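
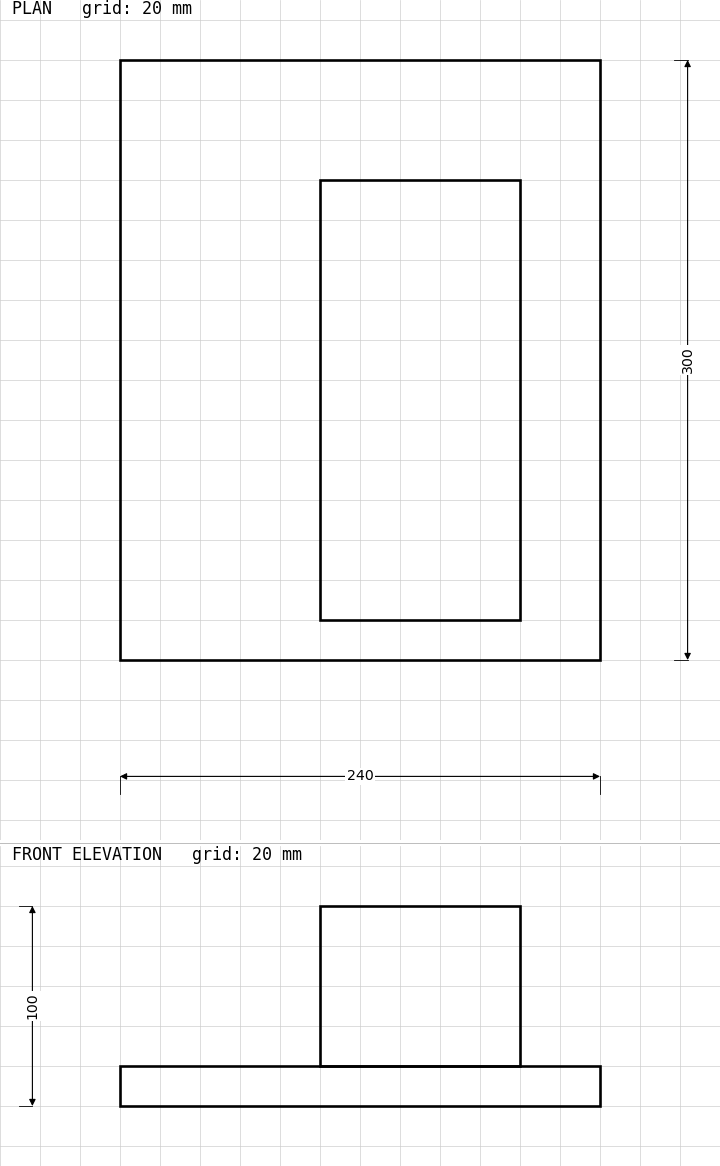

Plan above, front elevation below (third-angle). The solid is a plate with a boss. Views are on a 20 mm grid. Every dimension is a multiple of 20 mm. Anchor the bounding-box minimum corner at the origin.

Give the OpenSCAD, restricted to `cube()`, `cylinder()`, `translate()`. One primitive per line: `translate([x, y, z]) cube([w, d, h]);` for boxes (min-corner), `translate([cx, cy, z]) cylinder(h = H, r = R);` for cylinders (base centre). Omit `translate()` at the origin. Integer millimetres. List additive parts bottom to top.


cube([240, 300, 20]);
translate([100, 20, 20]) cube([100, 220, 80]);


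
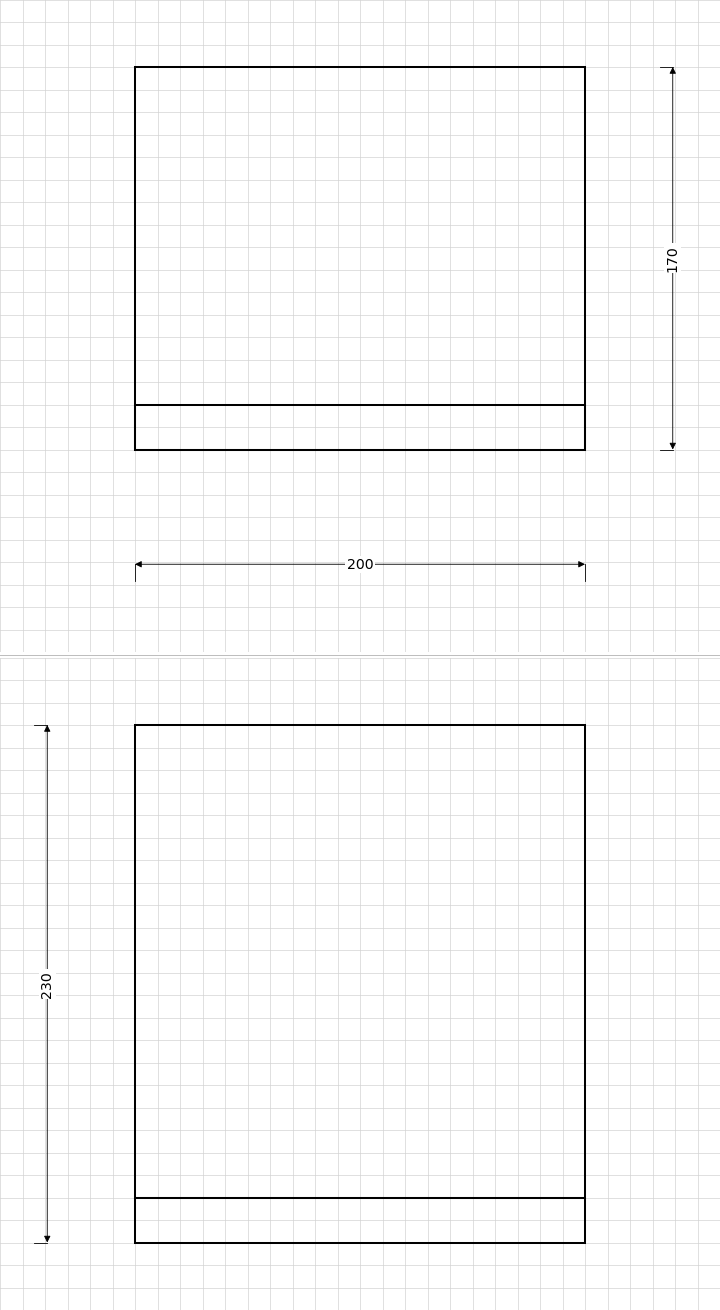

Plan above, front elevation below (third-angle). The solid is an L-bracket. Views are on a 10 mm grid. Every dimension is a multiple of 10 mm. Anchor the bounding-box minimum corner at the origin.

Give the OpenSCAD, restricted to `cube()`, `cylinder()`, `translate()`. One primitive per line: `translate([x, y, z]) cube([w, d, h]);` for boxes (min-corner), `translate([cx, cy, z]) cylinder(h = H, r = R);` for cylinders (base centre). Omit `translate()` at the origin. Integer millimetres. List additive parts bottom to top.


cube([200, 170, 20]);
translate([0, 0, 20]) cube([200, 20, 210]);


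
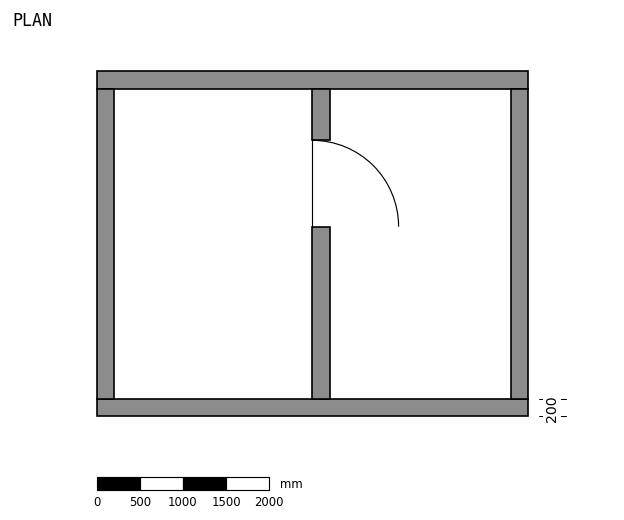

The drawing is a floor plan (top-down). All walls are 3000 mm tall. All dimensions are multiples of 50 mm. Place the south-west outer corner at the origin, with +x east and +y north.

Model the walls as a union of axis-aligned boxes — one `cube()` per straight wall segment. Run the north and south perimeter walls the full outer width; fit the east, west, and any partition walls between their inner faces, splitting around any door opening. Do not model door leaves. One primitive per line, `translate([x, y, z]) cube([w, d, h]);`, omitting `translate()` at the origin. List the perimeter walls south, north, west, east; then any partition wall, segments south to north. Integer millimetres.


cube([5000, 200, 3000]);
translate([0, 3800, 0]) cube([5000, 200, 3000]);
translate([0, 200, 0]) cube([200, 3600, 3000]);
translate([4800, 200, 0]) cube([200, 3600, 3000]);
translate([2500, 200, 0]) cube([200, 2000, 3000]);
translate([2500, 3200, 0]) cube([200, 600, 3000]);


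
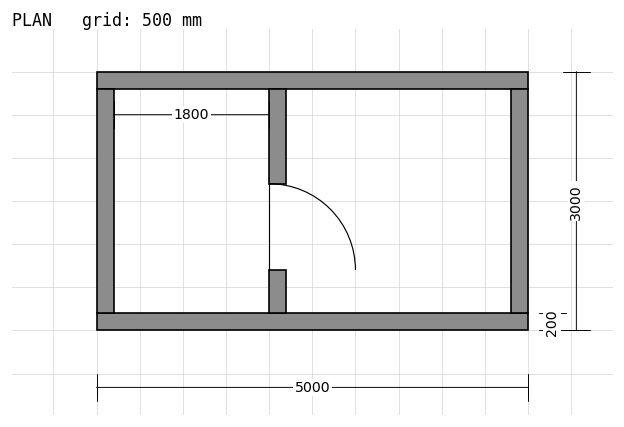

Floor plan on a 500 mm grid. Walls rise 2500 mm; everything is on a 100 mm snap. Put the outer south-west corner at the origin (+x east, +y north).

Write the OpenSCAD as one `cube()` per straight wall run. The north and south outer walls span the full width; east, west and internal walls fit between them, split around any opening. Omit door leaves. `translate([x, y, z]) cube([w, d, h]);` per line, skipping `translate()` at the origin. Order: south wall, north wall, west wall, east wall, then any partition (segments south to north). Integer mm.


cube([5000, 200, 2500]);
translate([0, 2800, 0]) cube([5000, 200, 2500]);
translate([0, 200, 0]) cube([200, 2600, 2500]);
translate([4800, 200, 0]) cube([200, 2600, 2500]);
translate([2000, 200, 0]) cube([200, 500, 2500]);
translate([2000, 1700, 0]) cube([200, 1100, 2500]);


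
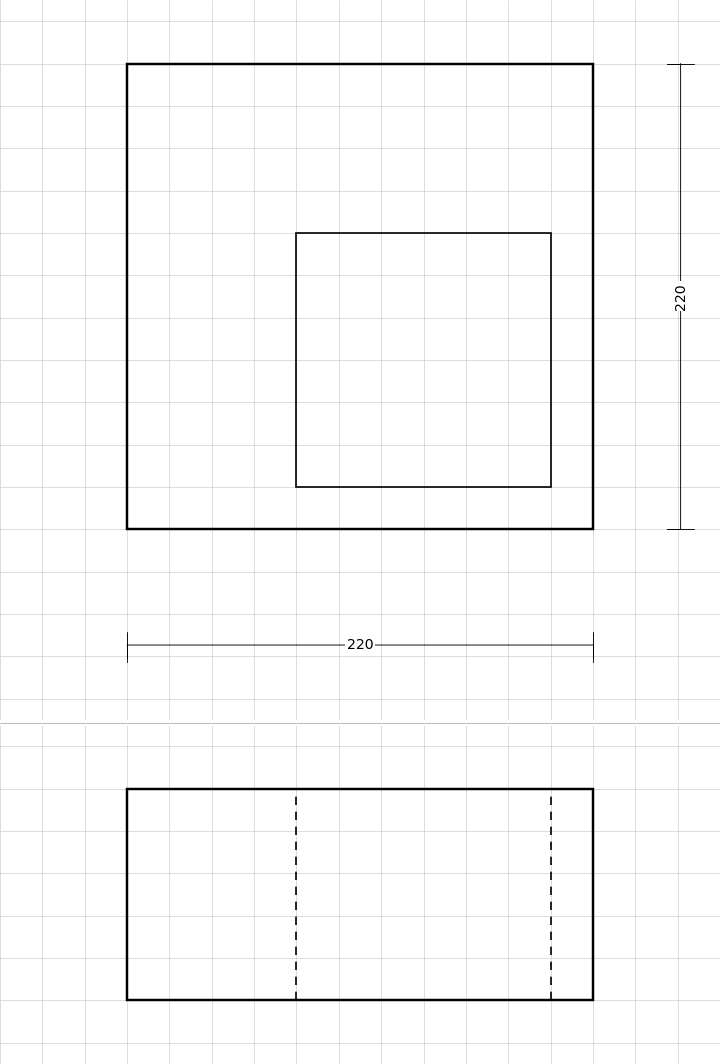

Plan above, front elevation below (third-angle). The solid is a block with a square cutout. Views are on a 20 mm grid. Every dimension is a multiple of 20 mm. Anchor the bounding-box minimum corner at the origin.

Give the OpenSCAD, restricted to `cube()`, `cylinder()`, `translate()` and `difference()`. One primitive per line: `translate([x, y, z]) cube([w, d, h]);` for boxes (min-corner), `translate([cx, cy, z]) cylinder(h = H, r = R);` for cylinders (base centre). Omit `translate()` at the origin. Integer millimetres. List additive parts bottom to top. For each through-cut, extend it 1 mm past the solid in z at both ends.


difference() {
  cube([220, 220, 100]);
  translate([80, 20, -1]) cube([120, 120, 102]);
}


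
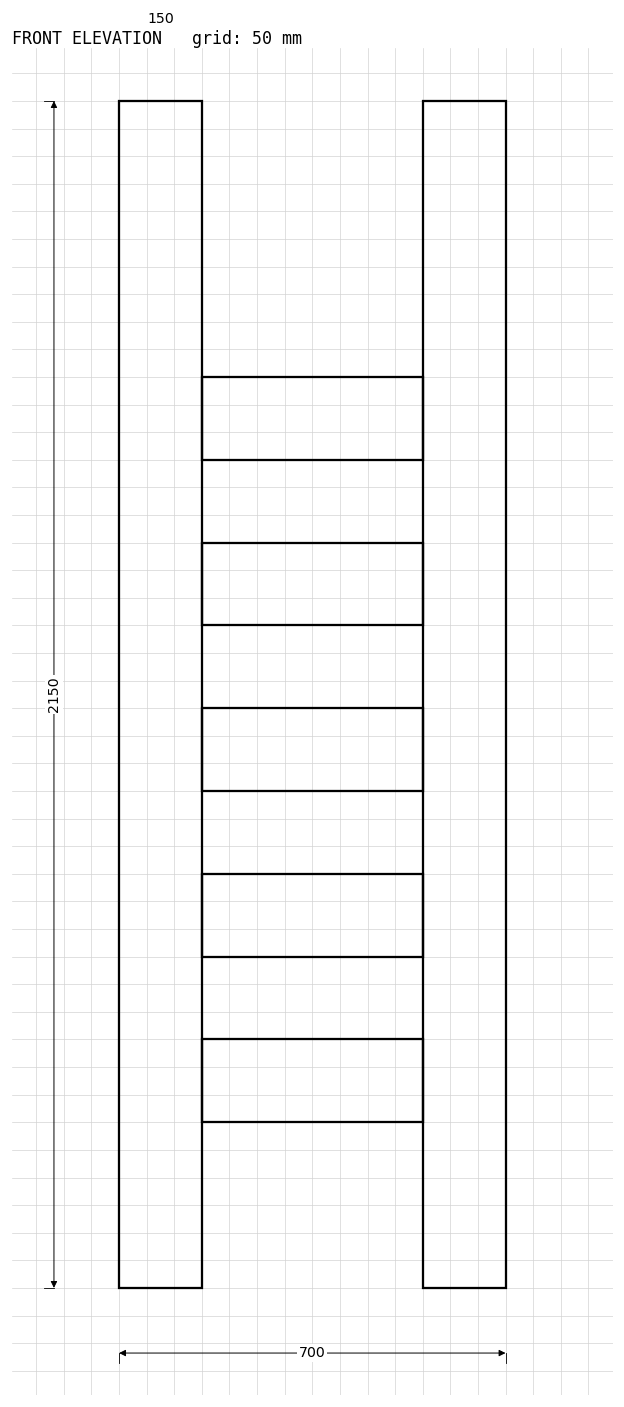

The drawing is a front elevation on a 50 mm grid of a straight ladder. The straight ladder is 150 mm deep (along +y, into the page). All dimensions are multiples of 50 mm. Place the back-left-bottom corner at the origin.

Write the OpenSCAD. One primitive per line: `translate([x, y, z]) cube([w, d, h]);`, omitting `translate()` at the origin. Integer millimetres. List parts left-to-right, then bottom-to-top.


cube([150, 150, 2150]);
translate([150, 0, 300]) cube([400, 150, 150]);
translate([150, 0, 600]) cube([400, 150, 150]);
translate([150, 0, 900]) cube([400, 150, 150]);
translate([150, 0, 1200]) cube([400, 150, 150]);
translate([150, 0, 1500]) cube([400, 150, 150]);
translate([550, 0, 0]) cube([150, 150, 2150]);


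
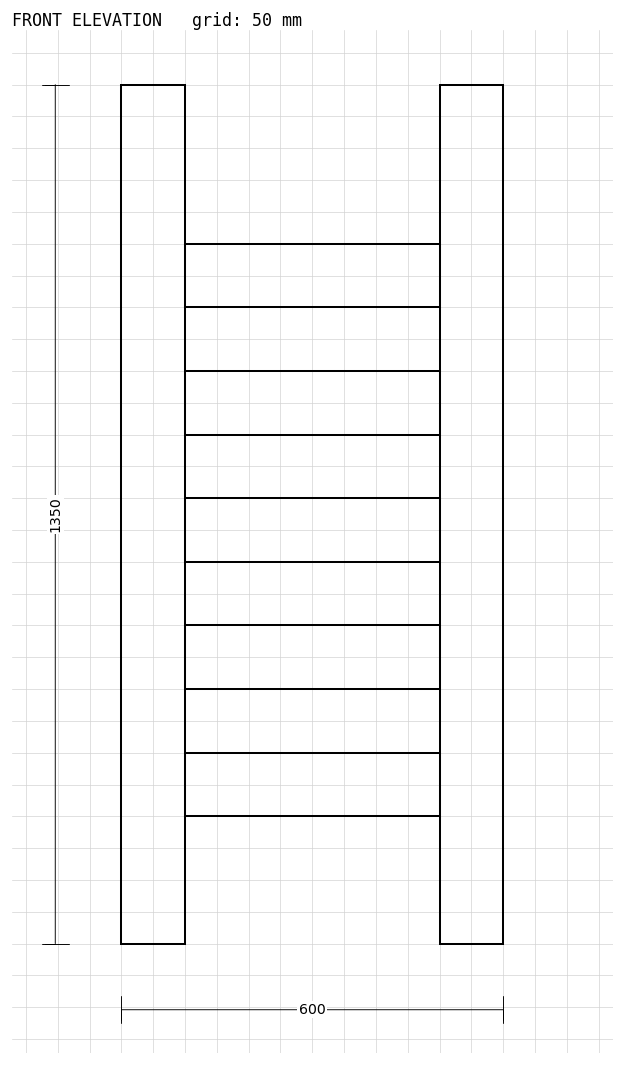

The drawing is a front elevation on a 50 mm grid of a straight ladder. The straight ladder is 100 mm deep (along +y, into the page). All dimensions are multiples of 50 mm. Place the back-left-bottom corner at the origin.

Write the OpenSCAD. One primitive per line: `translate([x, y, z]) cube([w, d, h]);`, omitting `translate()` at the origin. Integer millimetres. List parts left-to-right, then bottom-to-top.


cube([100, 100, 1350]);
translate([100, 0, 200]) cube([400, 100, 100]);
translate([100, 0, 400]) cube([400, 100, 100]);
translate([100, 0, 600]) cube([400, 100, 100]);
translate([100, 0, 800]) cube([400, 100, 100]);
translate([100, 0, 1000]) cube([400, 100, 100]);
translate([500, 0, 0]) cube([100, 100, 1350]);


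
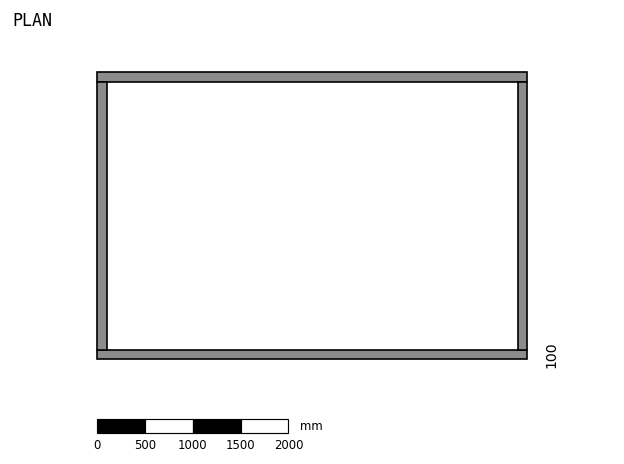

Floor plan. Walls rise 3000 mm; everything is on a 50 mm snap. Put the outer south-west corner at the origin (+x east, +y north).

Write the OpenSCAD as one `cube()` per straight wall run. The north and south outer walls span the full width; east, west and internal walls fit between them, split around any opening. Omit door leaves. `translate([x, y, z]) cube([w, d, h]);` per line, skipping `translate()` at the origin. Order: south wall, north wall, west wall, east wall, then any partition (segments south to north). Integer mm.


cube([4500, 100, 3000]);
translate([0, 2900, 0]) cube([4500, 100, 3000]);
translate([0, 100, 0]) cube([100, 2800, 3000]);
translate([4400, 100, 0]) cube([100, 2800, 3000]);


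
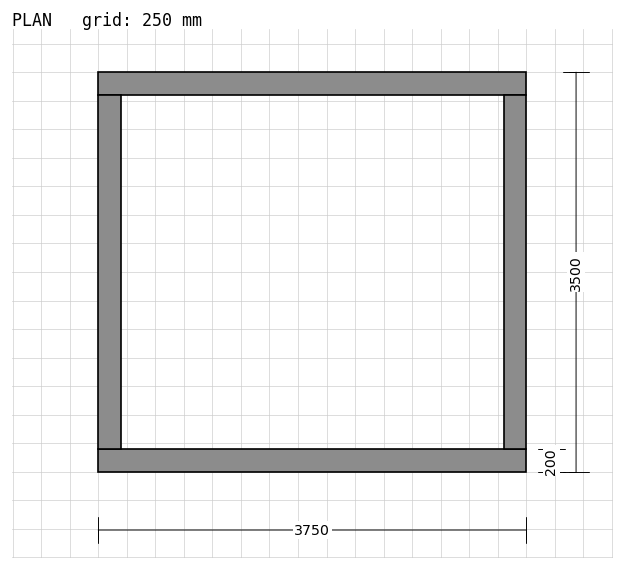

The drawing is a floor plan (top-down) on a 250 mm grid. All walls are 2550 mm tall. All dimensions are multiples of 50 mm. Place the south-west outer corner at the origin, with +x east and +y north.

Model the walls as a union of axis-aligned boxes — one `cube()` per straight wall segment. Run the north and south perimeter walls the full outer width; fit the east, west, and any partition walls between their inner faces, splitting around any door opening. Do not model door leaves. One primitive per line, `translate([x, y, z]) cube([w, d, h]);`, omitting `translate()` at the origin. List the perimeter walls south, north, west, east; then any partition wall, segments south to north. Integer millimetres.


cube([3750, 200, 2550]);
translate([0, 3300, 0]) cube([3750, 200, 2550]);
translate([0, 200, 0]) cube([200, 3100, 2550]);
translate([3550, 200, 0]) cube([200, 3100, 2550]);


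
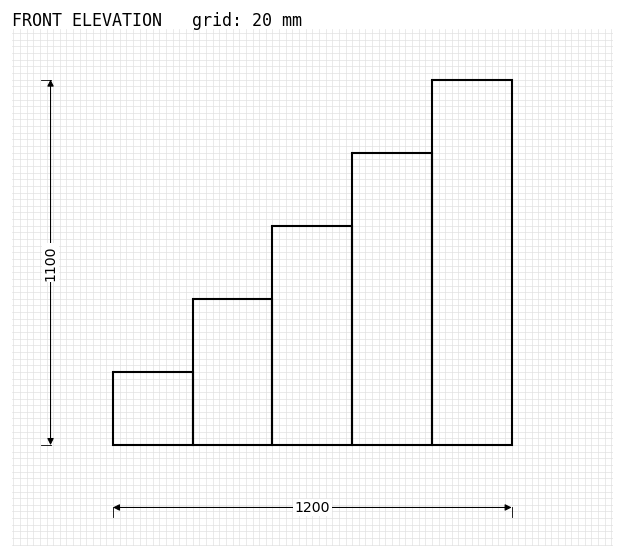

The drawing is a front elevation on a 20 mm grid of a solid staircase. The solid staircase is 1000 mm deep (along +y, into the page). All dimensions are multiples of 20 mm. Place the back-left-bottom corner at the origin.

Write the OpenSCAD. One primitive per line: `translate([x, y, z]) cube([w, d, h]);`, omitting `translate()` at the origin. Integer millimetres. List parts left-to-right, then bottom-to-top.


cube([240, 1000, 220]);
translate([240, 0, 0]) cube([240, 1000, 440]);
translate([480, 0, 0]) cube([240, 1000, 660]);
translate([720, 0, 0]) cube([240, 1000, 880]);
translate([960, 0, 0]) cube([240, 1000, 1100]);


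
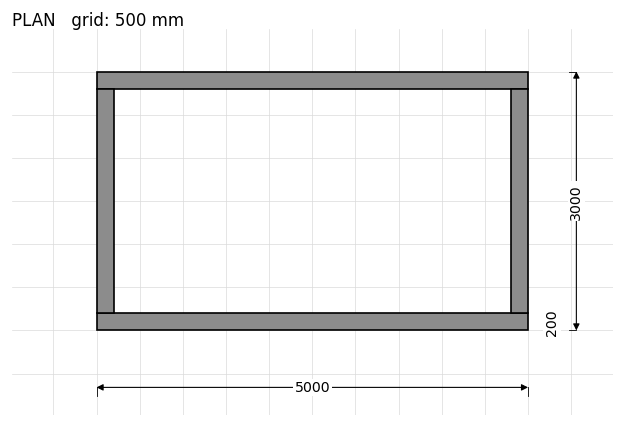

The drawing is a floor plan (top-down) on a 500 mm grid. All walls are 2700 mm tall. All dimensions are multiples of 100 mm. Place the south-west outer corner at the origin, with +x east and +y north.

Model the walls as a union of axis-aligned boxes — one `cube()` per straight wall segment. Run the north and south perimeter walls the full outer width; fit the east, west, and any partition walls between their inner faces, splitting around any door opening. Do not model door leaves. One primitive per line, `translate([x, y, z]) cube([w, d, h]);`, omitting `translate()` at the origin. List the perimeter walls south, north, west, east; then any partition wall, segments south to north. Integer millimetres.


cube([5000, 200, 2700]);
translate([0, 2800, 0]) cube([5000, 200, 2700]);
translate([0, 200, 0]) cube([200, 2600, 2700]);
translate([4800, 200, 0]) cube([200, 2600, 2700]);


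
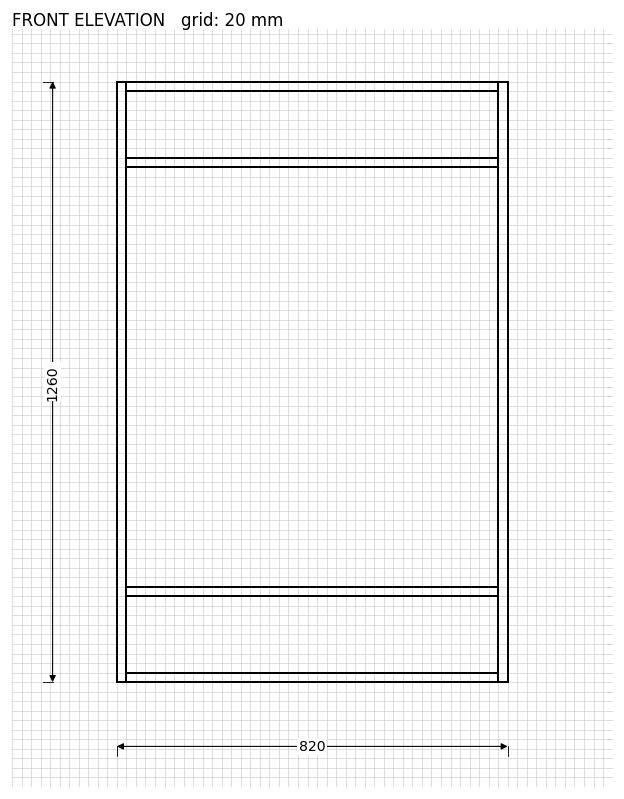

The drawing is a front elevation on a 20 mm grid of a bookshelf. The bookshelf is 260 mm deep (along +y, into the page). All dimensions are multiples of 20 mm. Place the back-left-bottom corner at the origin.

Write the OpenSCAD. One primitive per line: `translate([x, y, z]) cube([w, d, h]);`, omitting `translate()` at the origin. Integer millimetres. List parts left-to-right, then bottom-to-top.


cube([20, 260, 1260]);
translate([20, 0, 0]) cube([780, 260, 20]);
translate([20, 0, 180]) cube([780, 260, 20]);
translate([20, 0, 1080]) cube([780, 260, 20]);
translate([20, 0, 1240]) cube([780, 260, 20]);
translate([800, 0, 0]) cube([20, 260, 1260]);


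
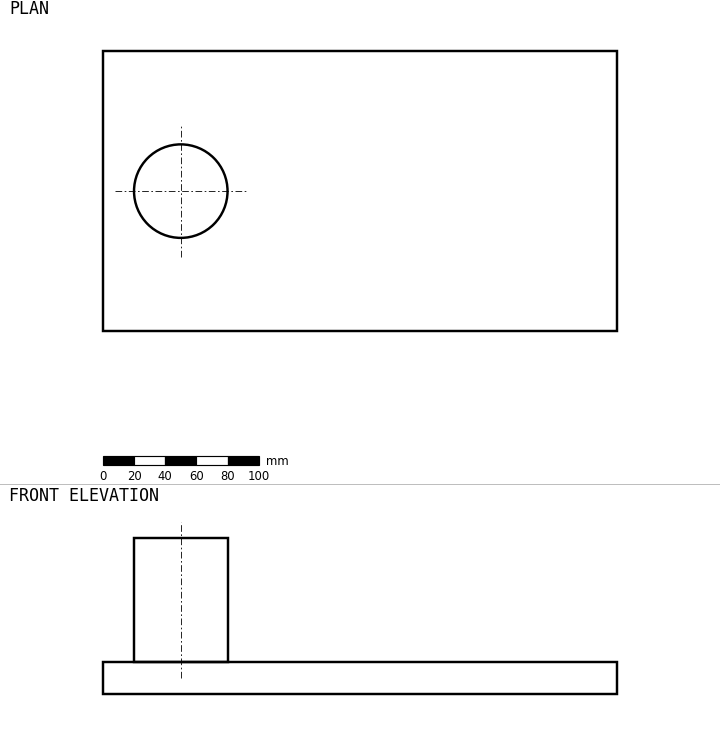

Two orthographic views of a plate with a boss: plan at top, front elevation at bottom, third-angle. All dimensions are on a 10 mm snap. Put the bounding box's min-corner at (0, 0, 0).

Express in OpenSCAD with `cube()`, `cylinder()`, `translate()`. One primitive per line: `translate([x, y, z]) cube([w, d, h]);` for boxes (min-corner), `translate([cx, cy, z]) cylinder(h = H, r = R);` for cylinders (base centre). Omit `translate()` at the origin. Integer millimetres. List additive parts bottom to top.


cube([330, 180, 20]);
translate([50, 90, 20]) cylinder(h = 80, r = 30);


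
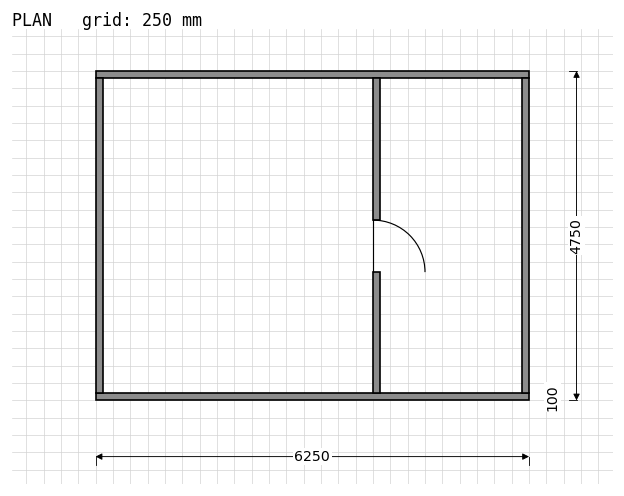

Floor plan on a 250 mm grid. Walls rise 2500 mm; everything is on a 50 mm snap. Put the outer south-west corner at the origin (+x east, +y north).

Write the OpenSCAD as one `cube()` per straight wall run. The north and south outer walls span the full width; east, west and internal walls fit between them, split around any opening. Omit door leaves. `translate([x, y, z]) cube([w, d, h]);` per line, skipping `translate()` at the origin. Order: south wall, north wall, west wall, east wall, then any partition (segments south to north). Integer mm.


cube([6250, 100, 2500]);
translate([0, 4650, 0]) cube([6250, 100, 2500]);
translate([0, 100, 0]) cube([100, 4550, 2500]);
translate([6150, 100, 0]) cube([100, 4550, 2500]);
translate([4000, 100, 0]) cube([100, 1750, 2500]);
translate([4000, 2600, 0]) cube([100, 2050, 2500]);


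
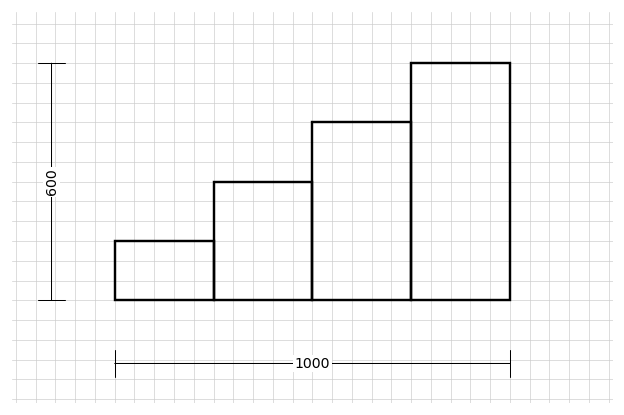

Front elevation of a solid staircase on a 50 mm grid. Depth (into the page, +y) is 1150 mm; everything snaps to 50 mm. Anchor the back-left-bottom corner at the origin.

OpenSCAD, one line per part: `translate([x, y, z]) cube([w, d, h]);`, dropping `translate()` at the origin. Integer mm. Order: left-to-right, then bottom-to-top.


cube([250, 1150, 150]);
translate([250, 0, 0]) cube([250, 1150, 300]);
translate([500, 0, 0]) cube([250, 1150, 450]);
translate([750, 0, 0]) cube([250, 1150, 600]);


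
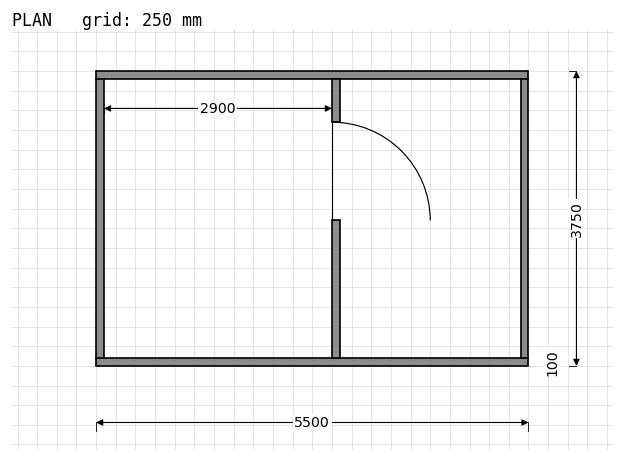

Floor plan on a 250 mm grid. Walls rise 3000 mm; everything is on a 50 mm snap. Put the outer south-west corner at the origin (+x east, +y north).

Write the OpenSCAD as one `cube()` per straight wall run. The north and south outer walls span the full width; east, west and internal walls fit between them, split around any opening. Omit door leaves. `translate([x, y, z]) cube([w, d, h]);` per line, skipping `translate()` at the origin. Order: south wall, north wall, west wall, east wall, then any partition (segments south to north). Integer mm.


cube([5500, 100, 3000]);
translate([0, 3650, 0]) cube([5500, 100, 3000]);
translate([0, 100, 0]) cube([100, 3550, 3000]);
translate([5400, 100, 0]) cube([100, 3550, 3000]);
translate([3000, 100, 0]) cube([100, 1750, 3000]);
translate([3000, 3100, 0]) cube([100, 550, 3000]);


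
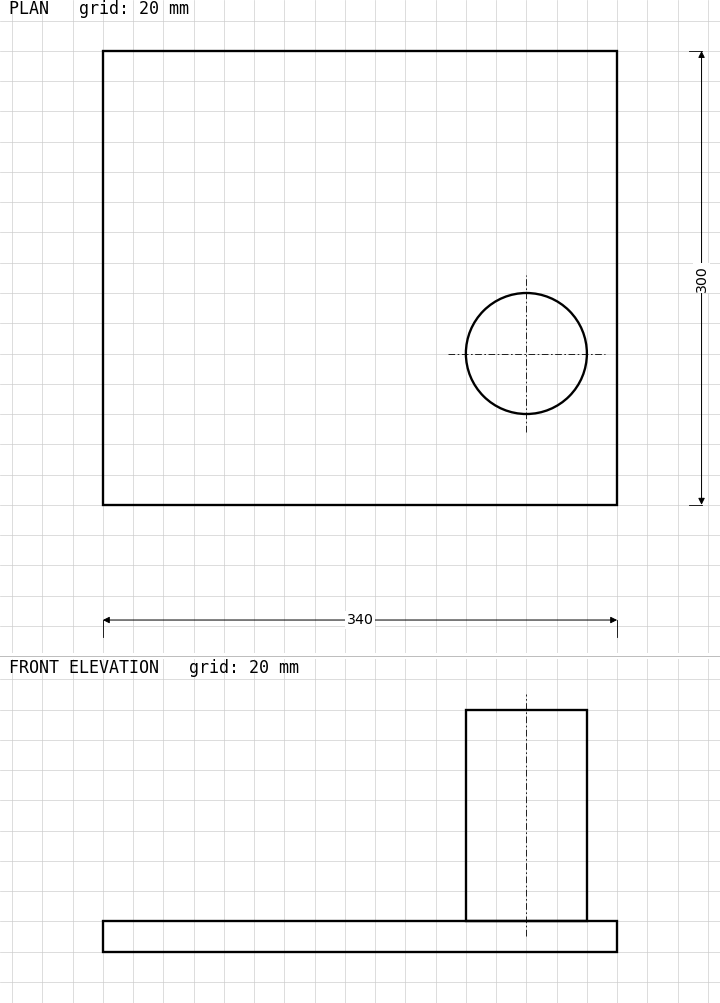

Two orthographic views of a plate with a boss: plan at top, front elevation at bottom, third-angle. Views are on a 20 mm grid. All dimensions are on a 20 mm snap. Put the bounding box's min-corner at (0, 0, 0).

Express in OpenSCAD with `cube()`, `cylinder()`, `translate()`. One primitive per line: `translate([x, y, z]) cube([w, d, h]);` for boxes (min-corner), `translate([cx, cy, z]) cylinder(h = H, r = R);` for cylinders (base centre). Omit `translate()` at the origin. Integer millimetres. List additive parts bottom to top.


cube([340, 300, 20]);
translate([280, 100, 20]) cylinder(h = 140, r = 40);


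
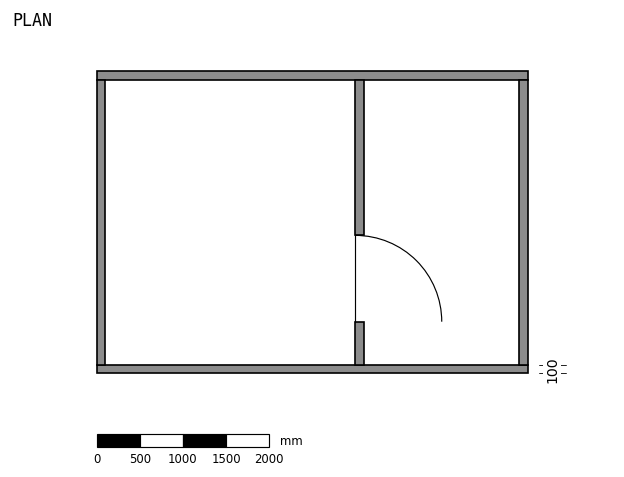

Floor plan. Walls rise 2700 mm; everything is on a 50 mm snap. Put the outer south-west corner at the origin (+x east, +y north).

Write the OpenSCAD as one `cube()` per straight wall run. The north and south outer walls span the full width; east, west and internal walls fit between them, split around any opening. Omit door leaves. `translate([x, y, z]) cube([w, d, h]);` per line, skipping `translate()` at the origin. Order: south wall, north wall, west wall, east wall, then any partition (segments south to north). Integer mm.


cube([5000, 100, 2700]);
translate([0, 3400, 0]) cube([5000, 100, 2700]);
translate([0, 100, 0]) cube([100, 3300, 2700]);
translate([4900, 100, 0]) cube([100, 3300, 2700]);
translate([3000, 100, 0]) cube([100, 500, 2700]);
translate([3000, 1600, 0]) cube([100, 1800, 2700]);


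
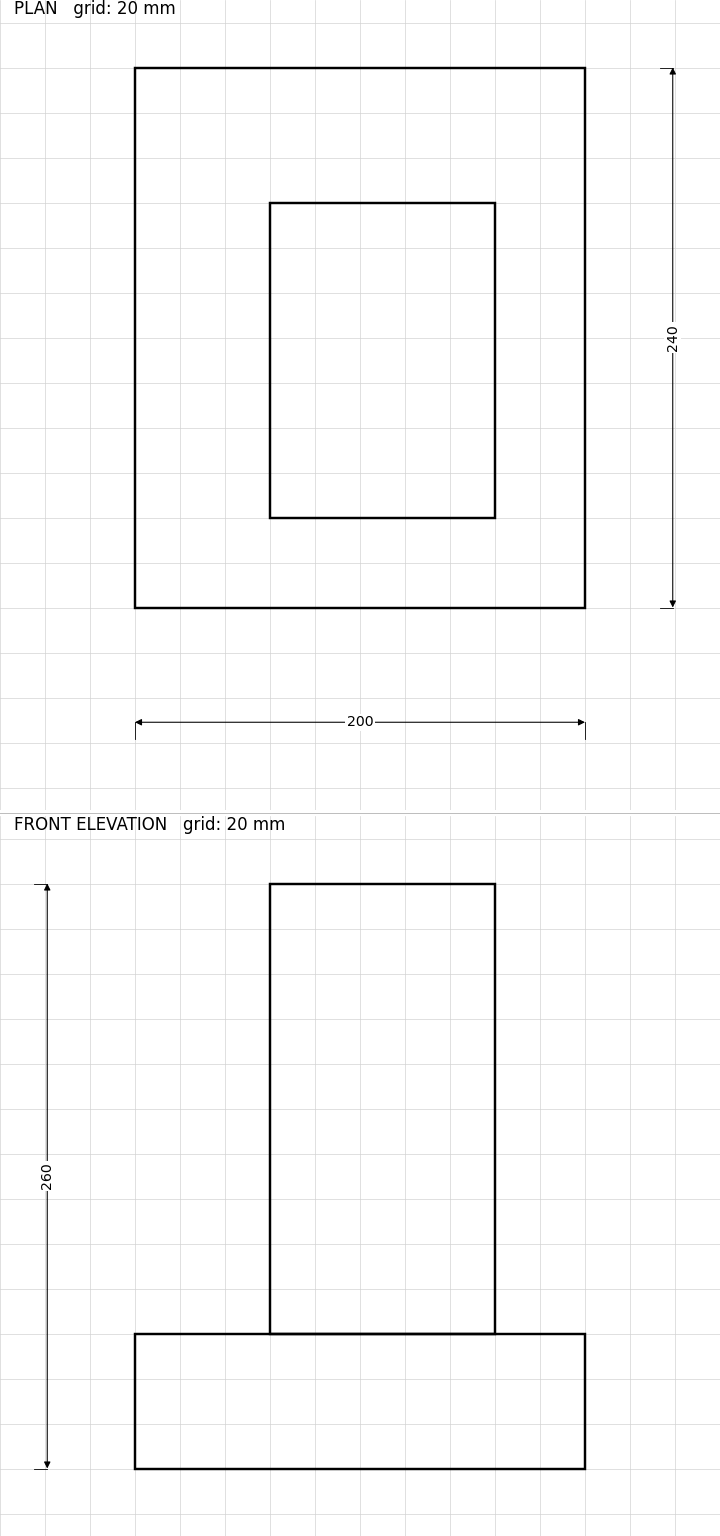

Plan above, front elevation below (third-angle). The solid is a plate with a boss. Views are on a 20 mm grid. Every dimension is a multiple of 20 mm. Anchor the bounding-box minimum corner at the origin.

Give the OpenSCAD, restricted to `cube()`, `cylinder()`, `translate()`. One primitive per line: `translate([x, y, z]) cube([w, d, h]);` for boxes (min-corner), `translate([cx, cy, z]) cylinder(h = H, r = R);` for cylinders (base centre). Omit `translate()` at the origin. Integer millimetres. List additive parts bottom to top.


cube([200, 240, 60]);
translate([60, 40, 60]) cube([100, 140, 200]);


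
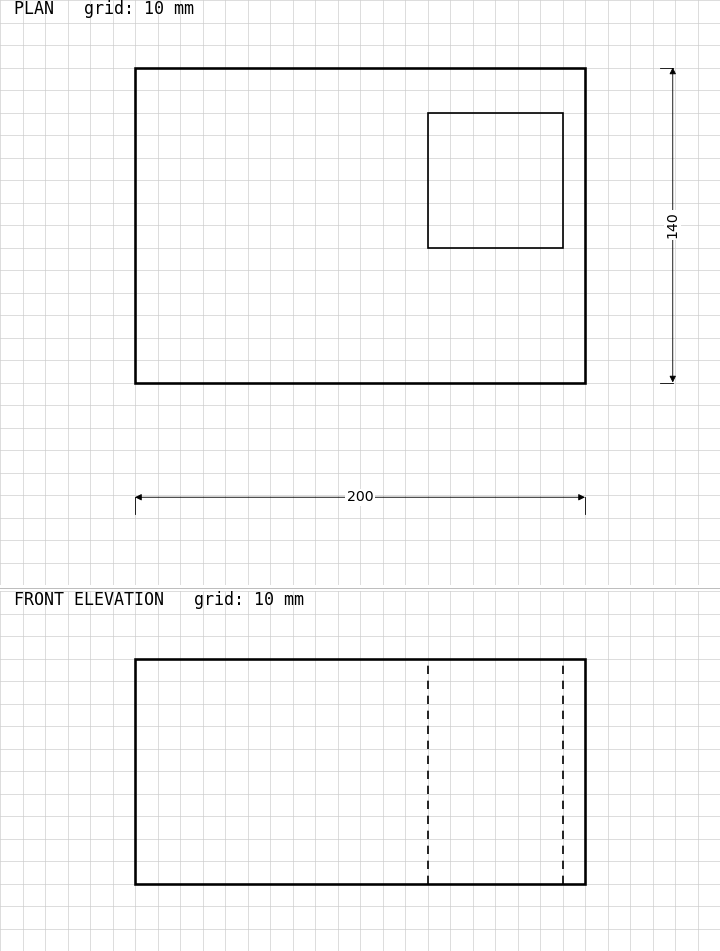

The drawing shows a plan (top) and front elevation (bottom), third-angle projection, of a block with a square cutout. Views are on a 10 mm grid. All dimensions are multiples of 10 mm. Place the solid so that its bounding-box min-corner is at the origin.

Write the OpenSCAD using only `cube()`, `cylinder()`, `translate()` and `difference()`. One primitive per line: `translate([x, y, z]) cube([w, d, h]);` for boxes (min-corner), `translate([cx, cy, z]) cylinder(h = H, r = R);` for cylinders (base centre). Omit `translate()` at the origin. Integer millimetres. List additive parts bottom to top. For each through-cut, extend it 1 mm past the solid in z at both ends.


difference() {
  cube([200, 140, 100]);
  translate([130, 60, -1]) cube([60, 60, 102]);
}


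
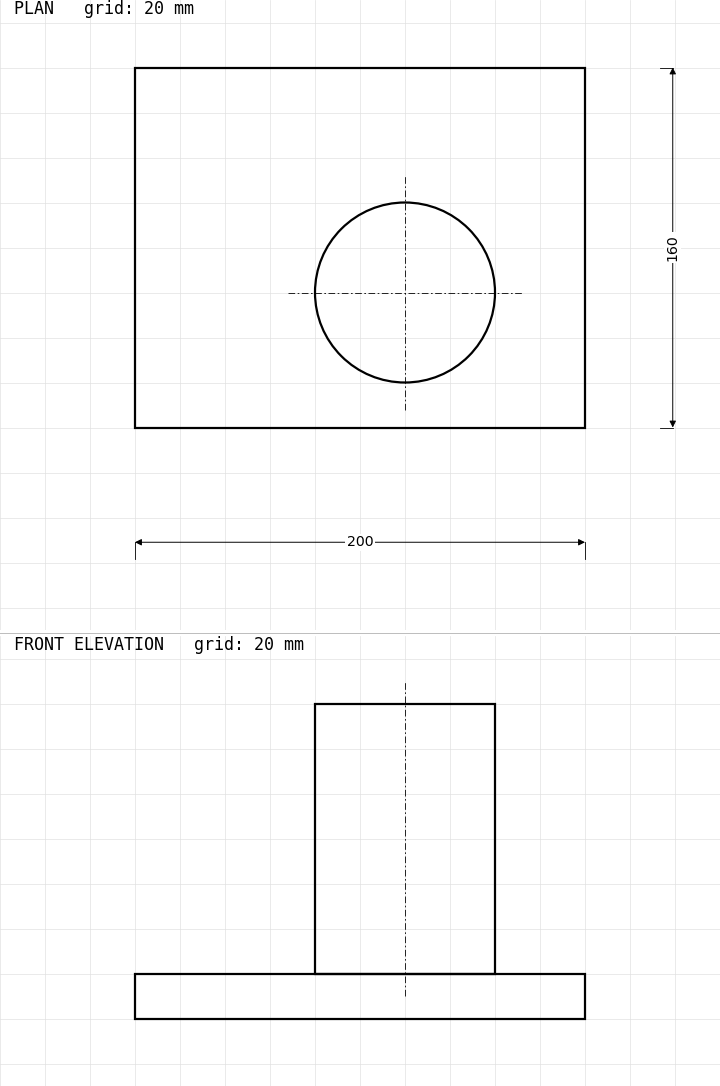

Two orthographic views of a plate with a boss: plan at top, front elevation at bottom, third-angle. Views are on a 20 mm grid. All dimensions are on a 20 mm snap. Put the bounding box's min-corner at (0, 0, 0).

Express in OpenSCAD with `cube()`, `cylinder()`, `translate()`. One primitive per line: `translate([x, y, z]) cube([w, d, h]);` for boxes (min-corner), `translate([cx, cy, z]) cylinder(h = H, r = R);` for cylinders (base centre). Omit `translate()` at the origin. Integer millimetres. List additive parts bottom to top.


cube([200, 160, 20]);
translate([120, 60, 20]) cylinder(h = 120, r = 40);


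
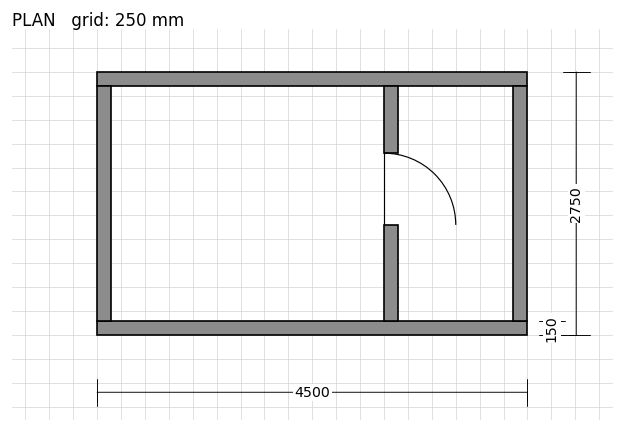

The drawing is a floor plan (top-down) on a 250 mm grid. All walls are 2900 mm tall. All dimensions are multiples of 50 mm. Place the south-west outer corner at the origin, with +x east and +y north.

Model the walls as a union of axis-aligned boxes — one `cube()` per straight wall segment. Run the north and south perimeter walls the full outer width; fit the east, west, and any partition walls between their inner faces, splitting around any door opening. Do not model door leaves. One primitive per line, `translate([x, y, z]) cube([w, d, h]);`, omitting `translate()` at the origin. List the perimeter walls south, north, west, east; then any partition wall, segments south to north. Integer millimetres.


cube([4500, 150, 2900]);
translate([0, 2600, 0]) cube([4500, 150, 2900]);
translate([0, 150, 0]) cube([150, 2450, 2900]);
translate([4350, 150, 0]) cube([150, 2450, 2900]);
translate([3000, 150, 0]) cube([150, 1000, 2900]);
translate([3000, 1900, 0]) cube([150, 700, 2900]);


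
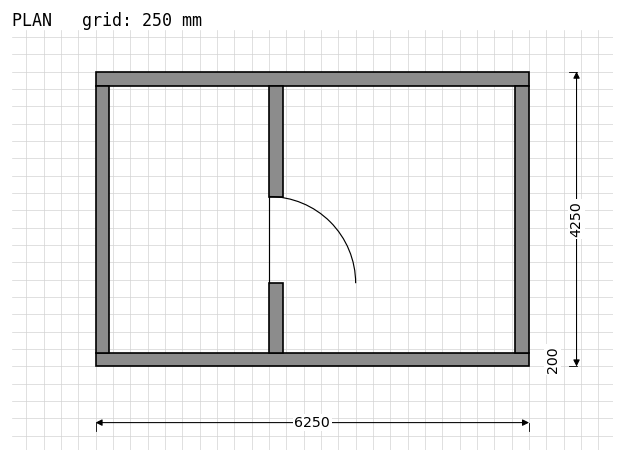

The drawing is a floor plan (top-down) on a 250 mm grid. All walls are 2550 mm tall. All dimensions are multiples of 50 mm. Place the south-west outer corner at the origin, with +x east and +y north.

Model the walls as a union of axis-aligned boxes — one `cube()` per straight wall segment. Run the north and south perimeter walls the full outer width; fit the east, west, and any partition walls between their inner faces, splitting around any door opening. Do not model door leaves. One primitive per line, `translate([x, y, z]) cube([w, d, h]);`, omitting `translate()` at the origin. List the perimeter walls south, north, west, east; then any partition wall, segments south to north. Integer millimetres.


cube([6250, 200, 2550]);
translate([0, 4050, 0]) cube([6250, 200, 2550]);
translate([0, 200, 0]) cube([200, 3850, 2550]);
translate([6050, 200, 0]) cube([200, 3850, 2550]);
translate([2500, 200, 0]) cube([200, 1000, 2550]);
translate([2500, 2450, 0]) cube([200, 1600, 2550]);


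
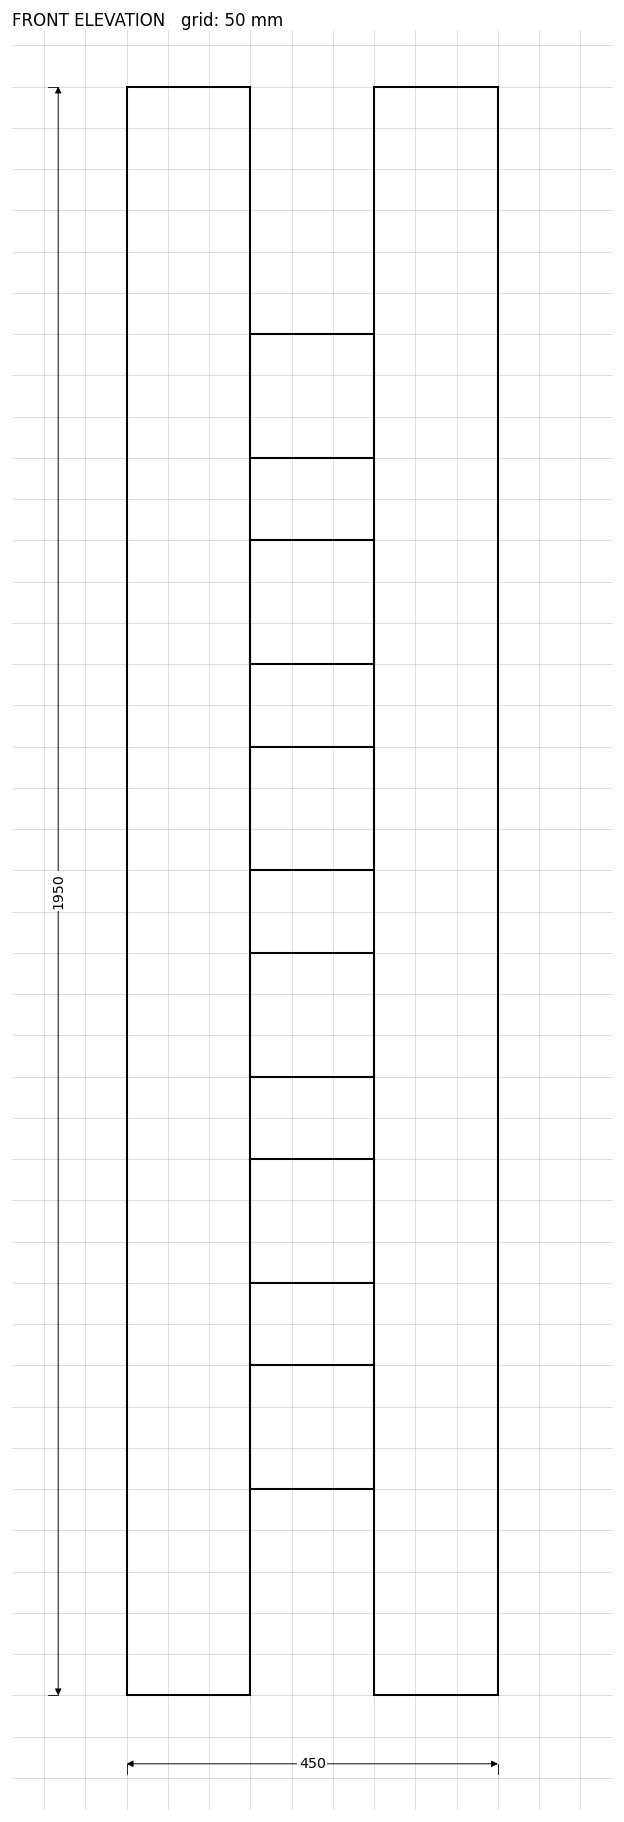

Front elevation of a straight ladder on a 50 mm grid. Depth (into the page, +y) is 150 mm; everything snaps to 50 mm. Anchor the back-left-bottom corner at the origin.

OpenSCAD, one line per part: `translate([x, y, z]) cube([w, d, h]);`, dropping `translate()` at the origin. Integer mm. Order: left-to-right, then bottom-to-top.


cube([150, 150, 1950]);
translate([150, 0, 250]) cube([150, 150, 150]);
translate([150, 0, 500]) cube([150, 150, 150]);
translate([150, 0, 750]) cube([150, 150, 150]);
translate([150, 0, 1000]) cube([150, 150, 150]);
translate([150, 0, 1250]) cube([150, 150, 150]);
translate([150, 0, 1500]) cube([150, 150, 150]);
translate([300, 0, 0]) cube([150, 150, 1950]);


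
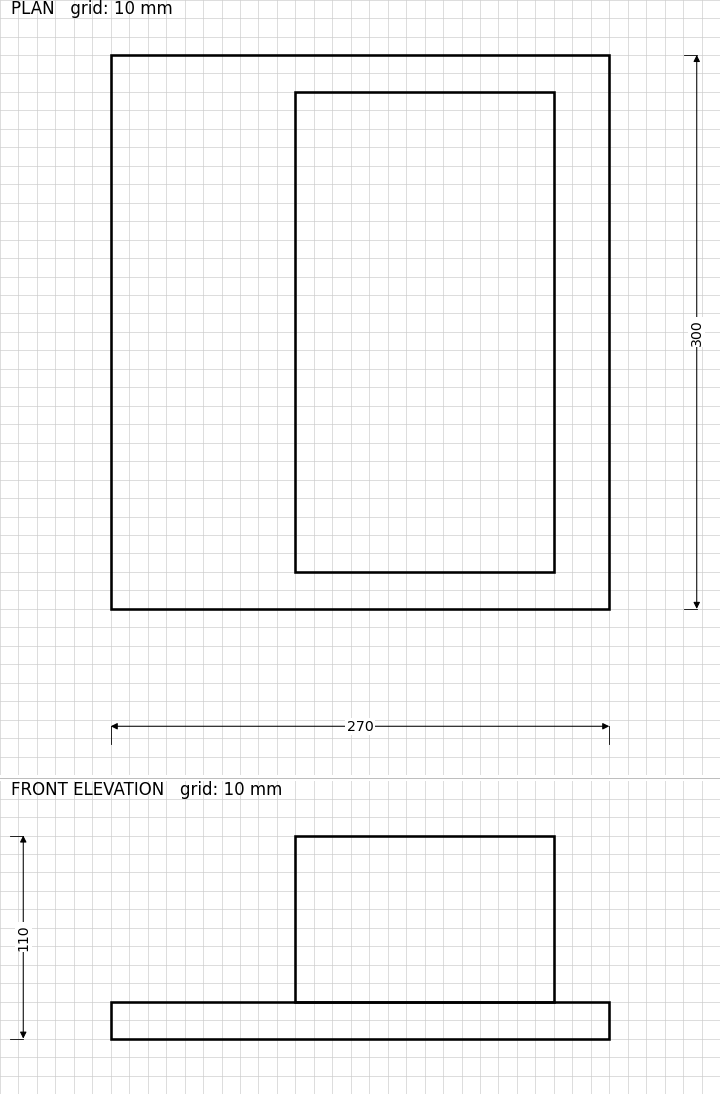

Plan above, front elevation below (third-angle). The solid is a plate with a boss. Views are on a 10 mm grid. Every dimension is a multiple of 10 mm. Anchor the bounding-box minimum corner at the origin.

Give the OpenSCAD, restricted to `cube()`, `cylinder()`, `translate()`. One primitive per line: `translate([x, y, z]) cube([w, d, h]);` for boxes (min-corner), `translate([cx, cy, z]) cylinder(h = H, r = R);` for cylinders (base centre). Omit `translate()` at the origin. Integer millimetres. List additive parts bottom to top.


cube([270, 300, 20]);
translate([100, 20, 20]) cube([140, 260, 90]);


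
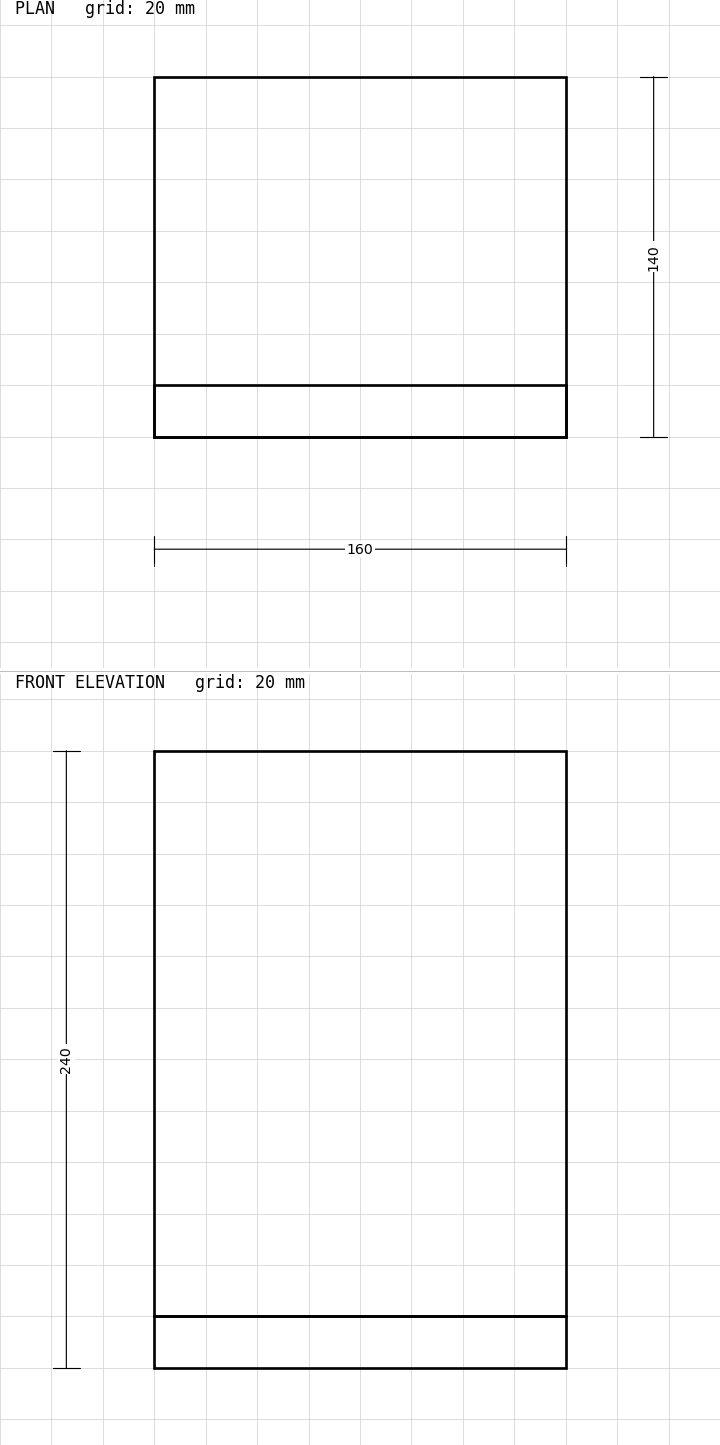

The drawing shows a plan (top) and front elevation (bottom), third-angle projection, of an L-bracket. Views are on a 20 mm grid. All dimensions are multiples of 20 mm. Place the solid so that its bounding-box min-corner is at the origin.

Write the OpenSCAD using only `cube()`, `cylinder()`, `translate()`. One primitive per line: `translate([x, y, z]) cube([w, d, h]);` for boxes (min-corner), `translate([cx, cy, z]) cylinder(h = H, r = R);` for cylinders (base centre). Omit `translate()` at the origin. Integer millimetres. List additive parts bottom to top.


cube([160, 140, 20]);
translate([0, 0, 20]) cube([160, 20, 220]);


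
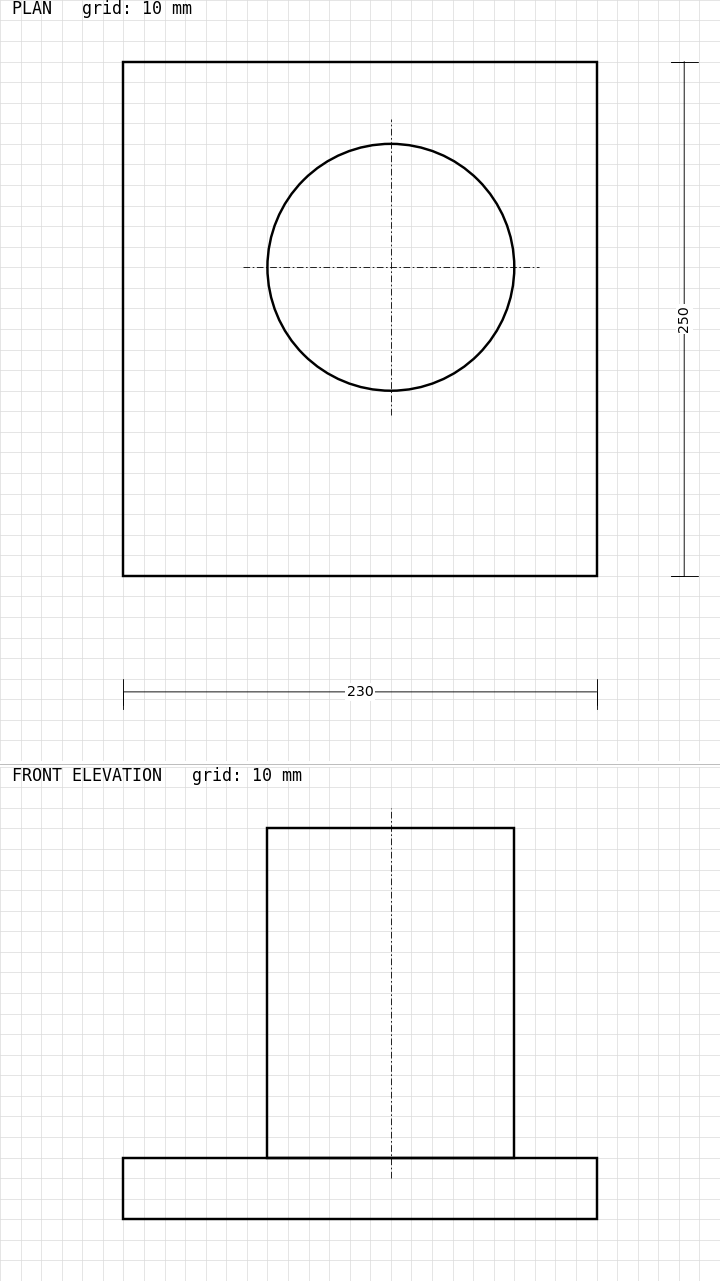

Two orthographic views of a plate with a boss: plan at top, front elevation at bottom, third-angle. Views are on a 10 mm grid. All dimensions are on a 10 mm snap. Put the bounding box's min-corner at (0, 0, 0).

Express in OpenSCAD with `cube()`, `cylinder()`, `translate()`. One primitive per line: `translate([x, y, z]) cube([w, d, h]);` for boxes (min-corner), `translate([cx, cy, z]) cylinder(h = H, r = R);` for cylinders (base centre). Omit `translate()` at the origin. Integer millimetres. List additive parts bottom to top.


cube([230, 250, 30]);
translate([130, 150, 30]) cylinder(h = 160, r = 60);


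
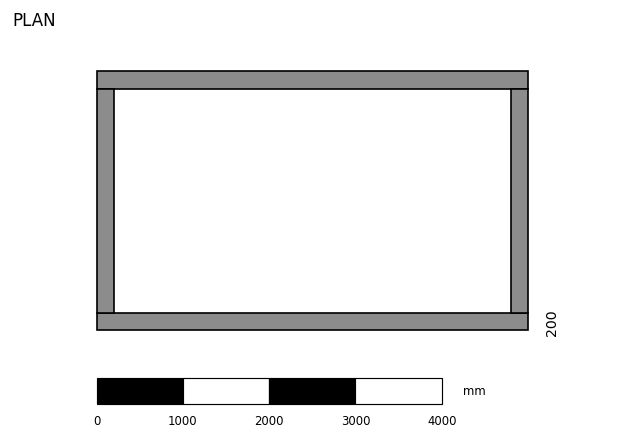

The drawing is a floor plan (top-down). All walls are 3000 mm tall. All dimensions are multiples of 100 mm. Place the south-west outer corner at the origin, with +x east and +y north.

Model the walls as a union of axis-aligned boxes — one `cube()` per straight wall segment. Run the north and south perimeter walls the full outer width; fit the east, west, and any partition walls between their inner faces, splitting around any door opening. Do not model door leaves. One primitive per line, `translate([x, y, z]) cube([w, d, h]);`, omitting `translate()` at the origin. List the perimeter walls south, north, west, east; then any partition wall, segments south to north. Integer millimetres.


cube([5000, 200, 3000]);
translate([0, 2800, 0]) cube([5000, 200, 3000]);
translate([0, 200, 0]) cube([200, 2600, 3000]);
translate([4800, 200, 0]) cube([200, 2600, 3000]);


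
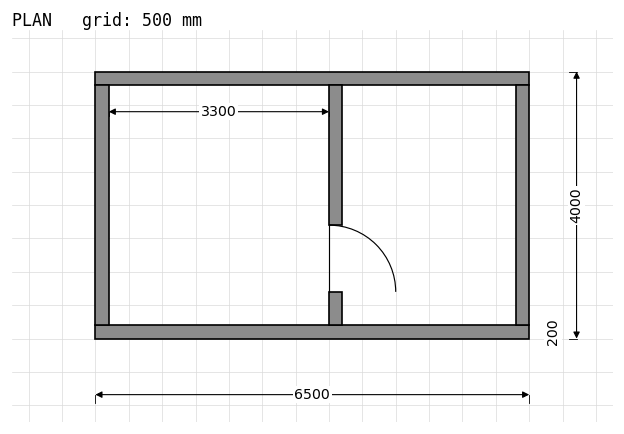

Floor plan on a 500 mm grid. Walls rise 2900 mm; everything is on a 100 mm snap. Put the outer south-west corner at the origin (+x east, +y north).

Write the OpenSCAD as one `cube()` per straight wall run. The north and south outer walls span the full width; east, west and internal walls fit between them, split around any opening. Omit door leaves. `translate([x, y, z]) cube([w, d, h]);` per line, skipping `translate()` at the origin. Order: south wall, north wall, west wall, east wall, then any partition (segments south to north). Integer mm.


cube([6500, 200, 2900]);
translate([0, 3800, 0]) cube([6500, 200, 2900]);
translate([0, 200, 0]) cube([200, 3600, 2900]);
translate([6300, 200, 0]) cube([200, 3600, 2900]);
translate([3500, 200, 0]) cube([200, 500, 2900]);
translate([3500, 1700, 0]) cube([200, 2100, 2900]);


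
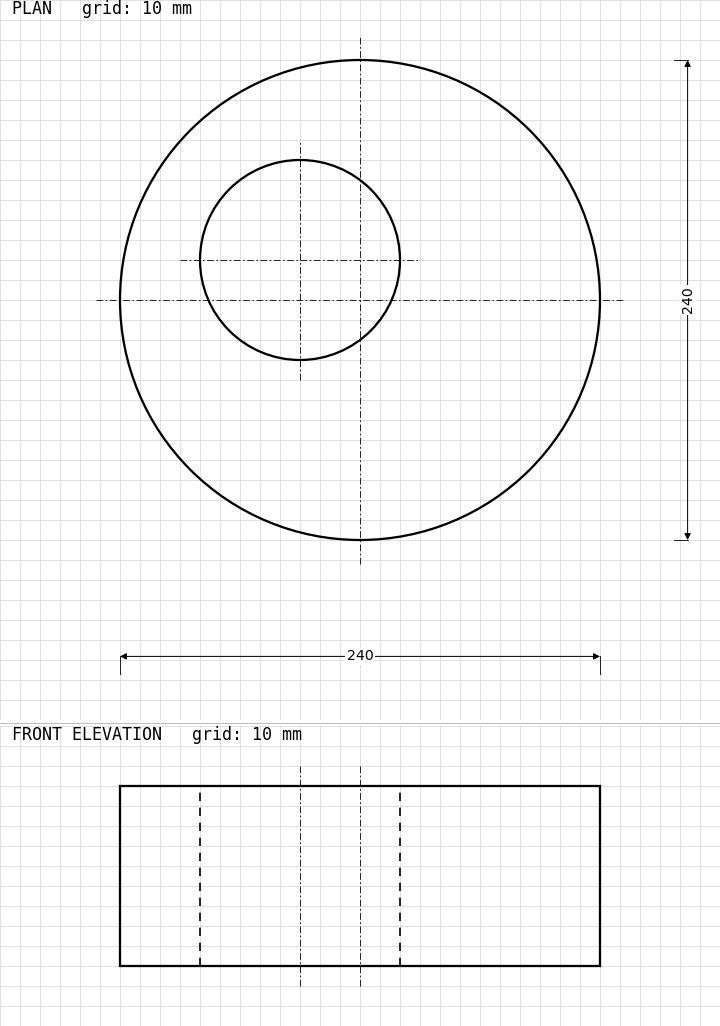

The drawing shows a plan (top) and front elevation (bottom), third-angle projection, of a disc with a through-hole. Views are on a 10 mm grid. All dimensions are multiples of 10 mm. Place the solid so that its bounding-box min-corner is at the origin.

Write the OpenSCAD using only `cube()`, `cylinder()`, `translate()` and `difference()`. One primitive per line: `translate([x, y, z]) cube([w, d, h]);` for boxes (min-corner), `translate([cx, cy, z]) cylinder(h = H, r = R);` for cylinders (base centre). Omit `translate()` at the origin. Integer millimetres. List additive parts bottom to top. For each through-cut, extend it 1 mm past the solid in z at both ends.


difference() {
  translate([120, 120, 0]) cylinder(h = 90, r = 120);
  translate([90, 140, -1]) cylinder(h = 92, r = 50);
}


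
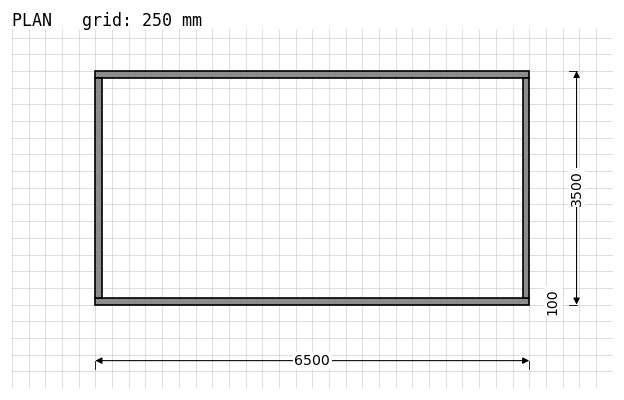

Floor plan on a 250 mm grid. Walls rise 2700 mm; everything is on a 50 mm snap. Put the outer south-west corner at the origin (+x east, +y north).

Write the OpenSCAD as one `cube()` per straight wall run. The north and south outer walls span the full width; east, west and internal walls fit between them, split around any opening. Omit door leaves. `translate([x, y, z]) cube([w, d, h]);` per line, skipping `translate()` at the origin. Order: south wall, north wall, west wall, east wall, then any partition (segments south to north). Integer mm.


cube([6500, 100, 2700]);
translate([0, 3400, 0]) cube([6500, 100, 2700]);
translate([0, 100, 0]) cube([100, 3300, 2700]);
translate([6400, 100, 0]) cube([100, 3300, 2700]);


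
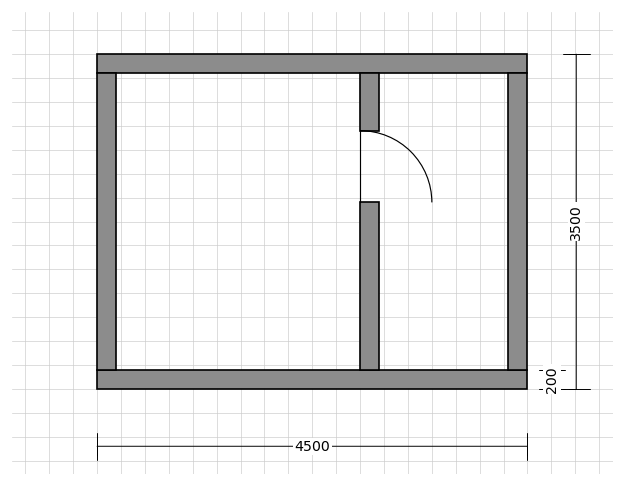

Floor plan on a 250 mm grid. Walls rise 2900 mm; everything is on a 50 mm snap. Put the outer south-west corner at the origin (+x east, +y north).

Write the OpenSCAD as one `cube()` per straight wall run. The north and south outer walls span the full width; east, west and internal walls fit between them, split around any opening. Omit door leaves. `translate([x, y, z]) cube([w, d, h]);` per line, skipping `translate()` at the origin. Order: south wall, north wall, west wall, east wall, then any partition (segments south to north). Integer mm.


cube([4500, 200, 2900]);
translate([0, 3300, 0]) cube([4500, 200, 2900]);
translate([0, 200, 0]) cube([200, 3100, 2900]);
translate([4300, 200, 0]) cube([200, 3100, 2900]);
translate([2750, 200, 0]) cube([200, 1750, 2900]);
translate([2750, 2700, 0]) cube([200, 600, 2900]);


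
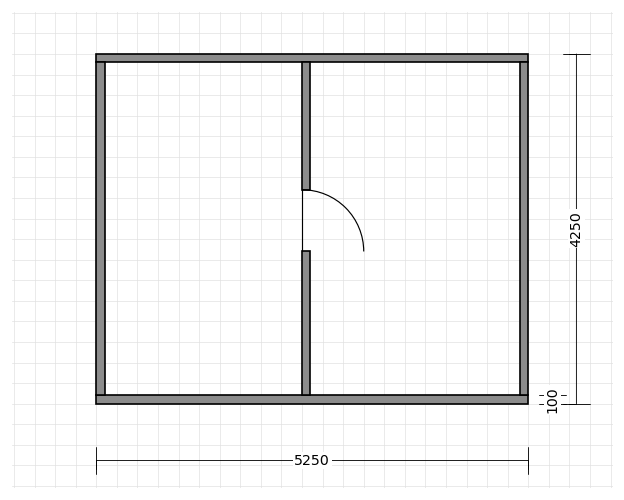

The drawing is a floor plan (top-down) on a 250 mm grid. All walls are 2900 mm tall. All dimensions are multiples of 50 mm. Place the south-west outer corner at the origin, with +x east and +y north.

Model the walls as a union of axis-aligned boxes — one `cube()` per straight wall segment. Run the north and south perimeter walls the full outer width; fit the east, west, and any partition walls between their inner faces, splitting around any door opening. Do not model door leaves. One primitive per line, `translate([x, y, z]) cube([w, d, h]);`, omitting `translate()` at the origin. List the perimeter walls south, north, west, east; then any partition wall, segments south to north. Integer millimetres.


cube([5250, 100, 2900]);
translate([0, 4150, 0]) cube([5250, 100, 2900]);
translate([0, 100, 0]) cube([100, 4050, 2900]);
translate([5150, 100, 0]) cube([100, 4050, 2900]);
translate([2500, 100, 0]) cube([100, 1750, 2900]);
translate([2500, 2600, 0]) cube([100, 1550, 2900]);


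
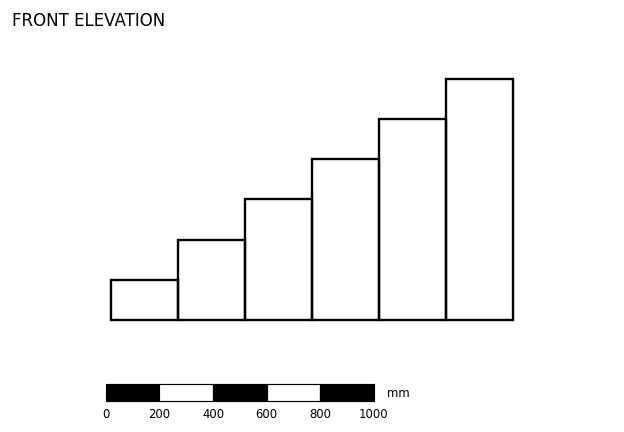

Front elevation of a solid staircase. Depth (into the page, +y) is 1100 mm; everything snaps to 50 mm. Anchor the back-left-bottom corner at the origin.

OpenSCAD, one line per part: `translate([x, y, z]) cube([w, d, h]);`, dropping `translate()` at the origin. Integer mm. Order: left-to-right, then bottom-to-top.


cube([250, 1100, 150]);
translate([250, 0, 0]) cube([250, 1100, 300]);
translate([500, 0, 0]) cube([250, 1100, 450]);
translate([750, 0, 0]) cube([250, 1100, 600]);
translate([1000, 0, 0]) cube([250, 1100, 750]);
translate([1250, 0, 0]) cube([250, 1100, 900]);


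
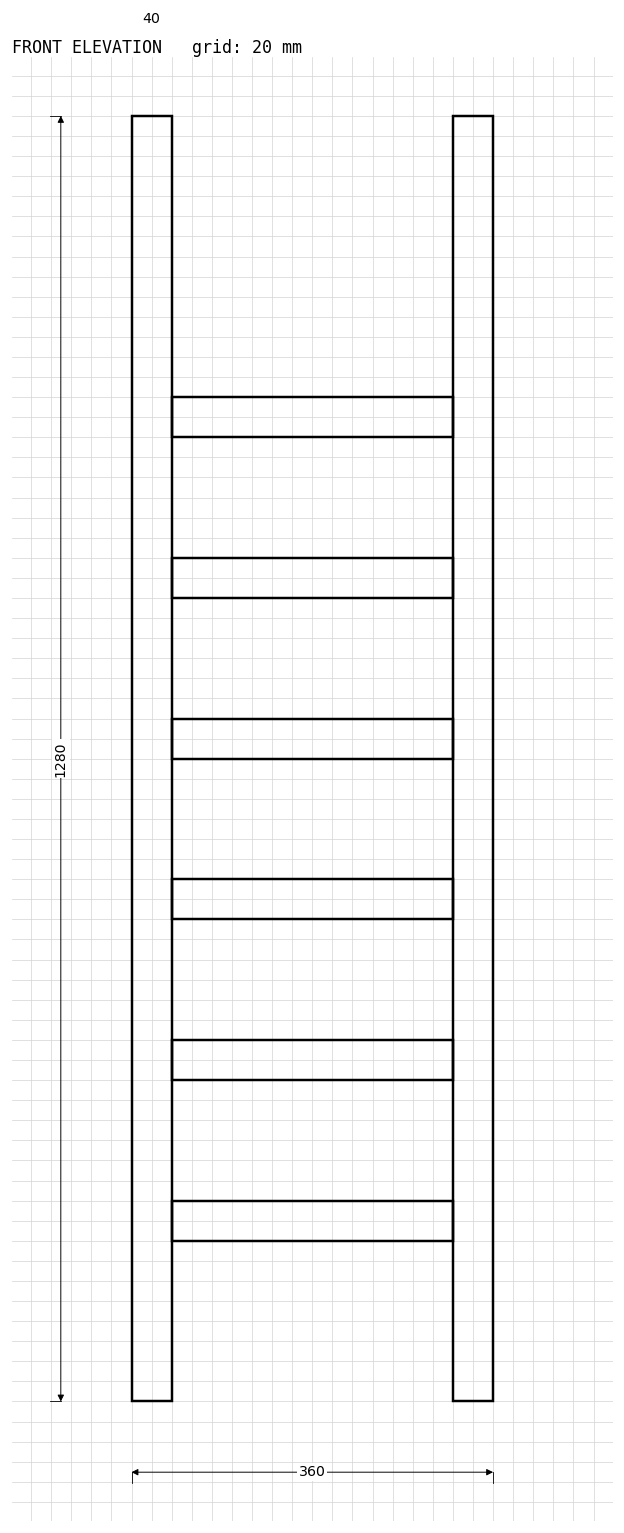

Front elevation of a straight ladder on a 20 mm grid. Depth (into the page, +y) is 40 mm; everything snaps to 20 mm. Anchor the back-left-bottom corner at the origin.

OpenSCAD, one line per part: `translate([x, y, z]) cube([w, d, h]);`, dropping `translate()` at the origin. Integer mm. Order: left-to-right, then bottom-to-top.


cube([40, 40, 1280]);
translate([40, 0, 160]) cube([280, 40, 40]);
translate([40, 0, 320]) cube([280, 40, 40]);
translate([40, 0, 480]) cube([280, 40, 40]);
translate([40, 0, 640]) cube([280, 40, 40]);
translate([40, 0, 800]) cube([280, 40, 40]);
translate([40, 0, 960]) cube([280, 40, 40]);
translate([320, 0, 0]) cube([40, 40, 1280]);


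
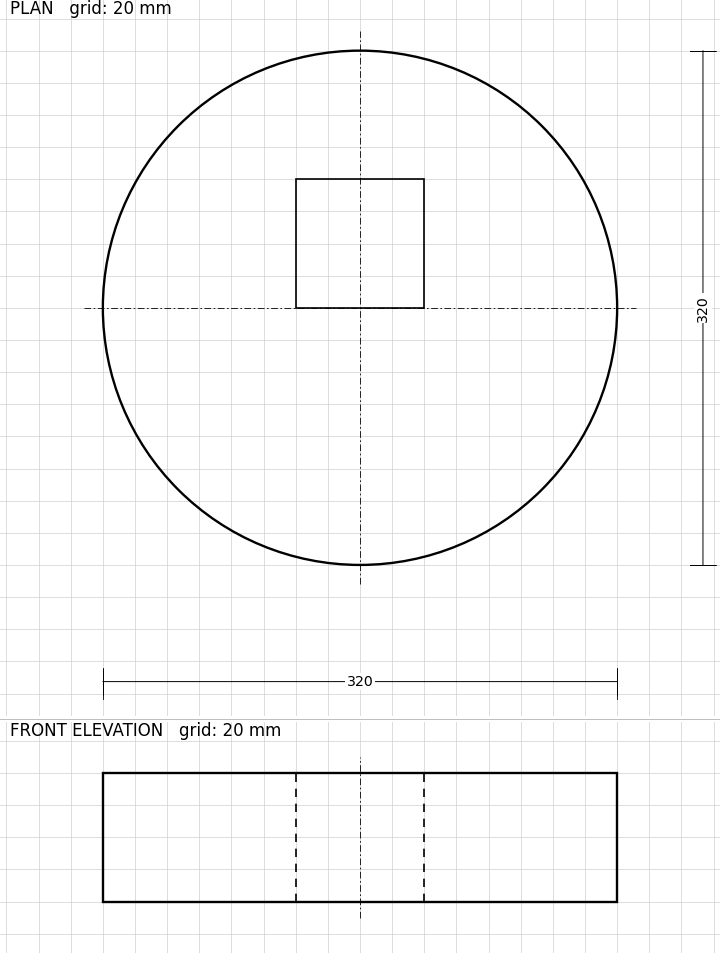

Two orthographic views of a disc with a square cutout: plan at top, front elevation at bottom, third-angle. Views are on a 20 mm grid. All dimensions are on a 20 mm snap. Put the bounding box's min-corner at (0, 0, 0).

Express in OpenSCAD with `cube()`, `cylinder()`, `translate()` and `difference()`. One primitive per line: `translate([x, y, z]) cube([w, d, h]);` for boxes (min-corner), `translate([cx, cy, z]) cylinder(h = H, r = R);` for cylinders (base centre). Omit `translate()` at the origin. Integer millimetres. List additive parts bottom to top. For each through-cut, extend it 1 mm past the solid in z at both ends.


difference() {
  translate([160, 160, 0]) cylinder(h = 80, r = 160);
  translate([120, 160, -1]) cube([80, 80, 82]);
}


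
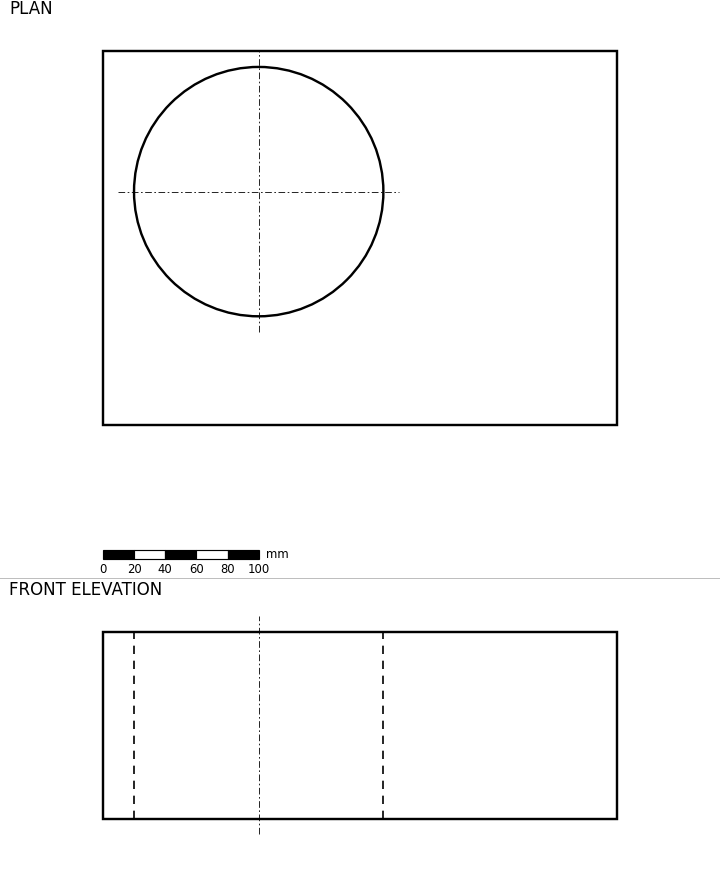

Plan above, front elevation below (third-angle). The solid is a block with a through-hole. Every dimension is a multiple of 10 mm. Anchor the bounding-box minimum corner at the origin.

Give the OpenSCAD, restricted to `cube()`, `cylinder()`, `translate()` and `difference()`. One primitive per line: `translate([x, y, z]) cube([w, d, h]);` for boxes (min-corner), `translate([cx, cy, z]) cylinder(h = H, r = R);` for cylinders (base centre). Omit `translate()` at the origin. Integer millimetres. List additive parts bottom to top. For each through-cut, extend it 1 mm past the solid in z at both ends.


difference() {
  cube([330, 240, 120]);
  translate([100, 150, -1]) cylinder(h = 122, r = 80);
}


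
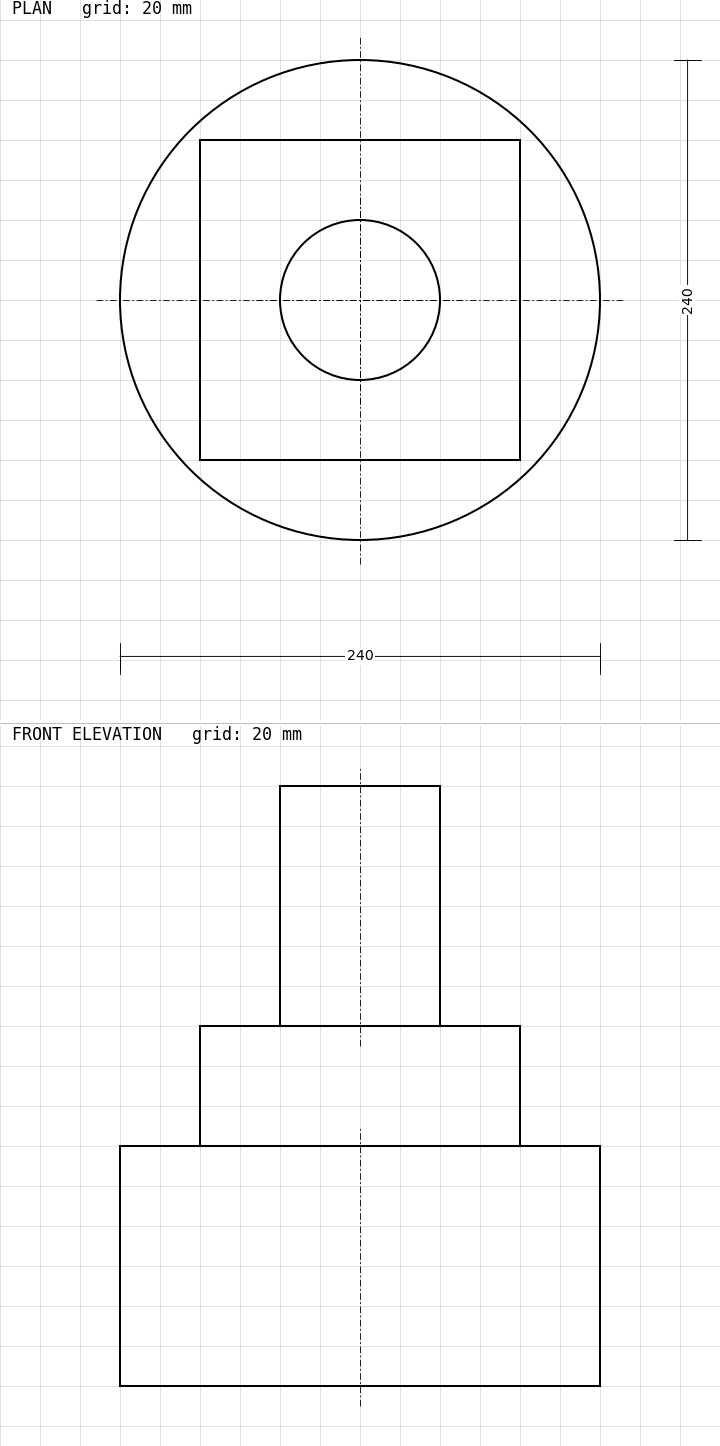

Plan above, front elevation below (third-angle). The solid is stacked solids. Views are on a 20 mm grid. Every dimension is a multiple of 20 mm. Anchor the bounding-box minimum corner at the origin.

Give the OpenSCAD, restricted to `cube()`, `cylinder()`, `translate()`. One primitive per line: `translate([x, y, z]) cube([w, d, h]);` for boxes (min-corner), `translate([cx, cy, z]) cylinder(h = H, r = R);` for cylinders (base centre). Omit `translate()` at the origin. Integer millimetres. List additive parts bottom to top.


translate([120, 120, 0]) cylinder(h = 120, r = 120);
translate([40, 40, 120]) cube([160, 160, 60]);
translate([120, 120, 180]) cylinder(h = 120, r = 40);
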